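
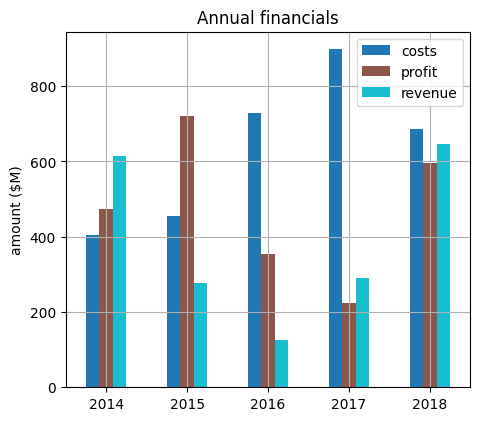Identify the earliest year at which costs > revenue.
2014: costs ≈ 400 vs revenue ≈ 600 (not yet); 2015: costs ≈ 500 vs revenue ≈ 300 (first crossover).

2015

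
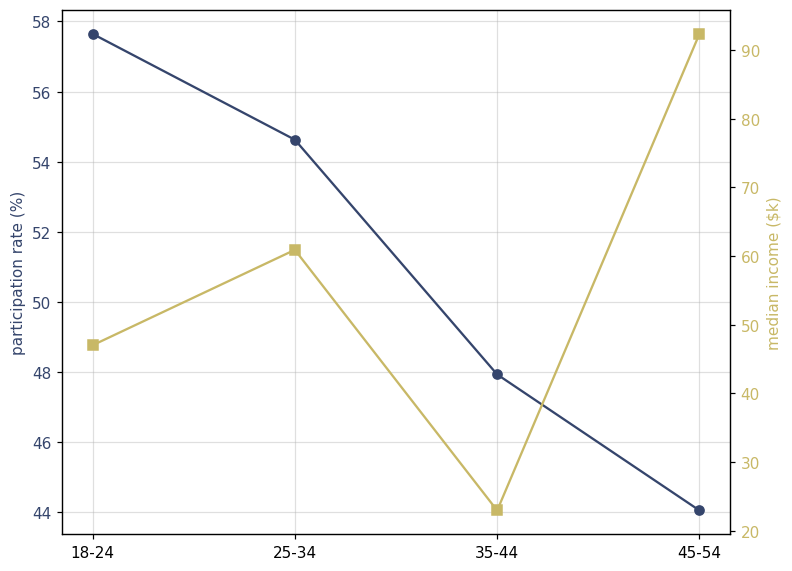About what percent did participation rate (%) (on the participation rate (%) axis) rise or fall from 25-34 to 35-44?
≈ -11.1%

25-34 ≈ 54, 35-44 ≈ 48; (48 − 54) / 54 ≈ -11.1%.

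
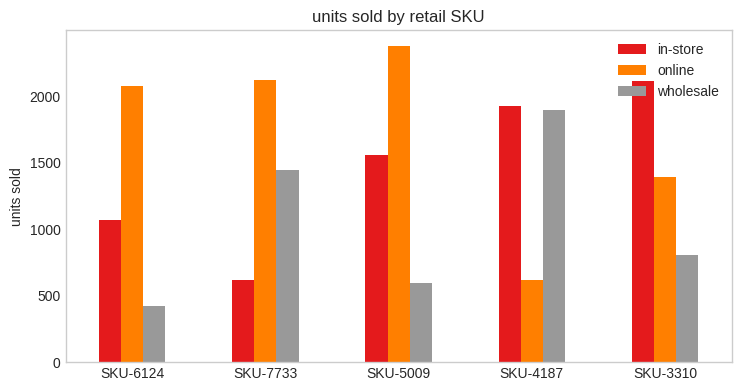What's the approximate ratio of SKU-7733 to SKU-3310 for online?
≈ 1.57×

SKU-7733 ≈ 2200, SKU-3310 ≈ 1400; 2200/1400 ≈ 1.57.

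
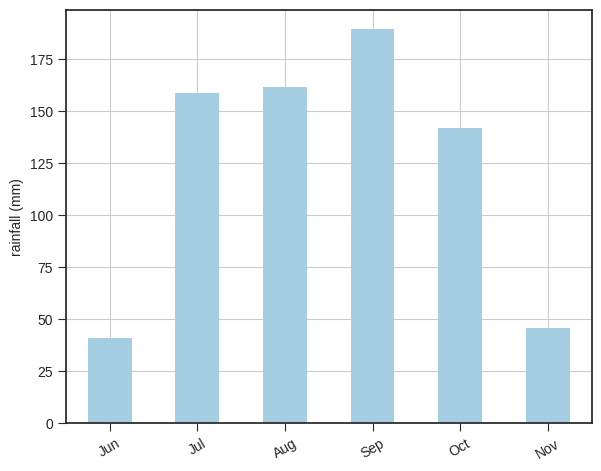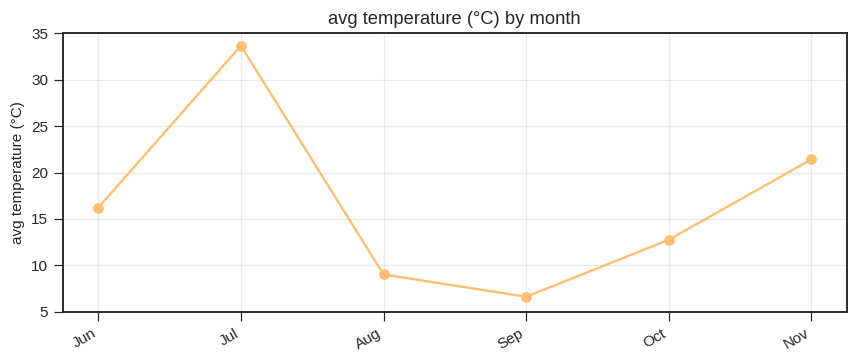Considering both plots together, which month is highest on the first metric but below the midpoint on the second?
Sep

Chart 2 median avg temperature (°C) ≈ 15; below-median months: Aug, Sep, Oct. Among those, Sep has the highest rainfall (mm) (≈ 180).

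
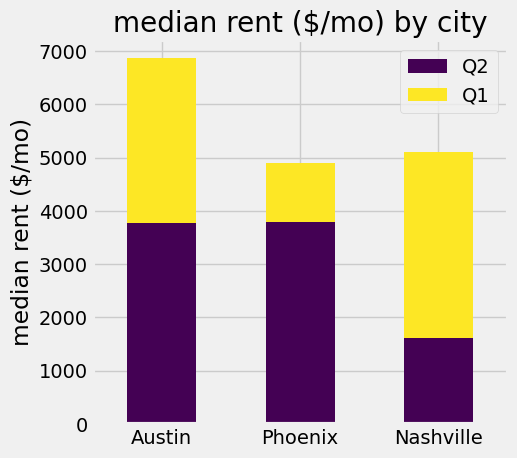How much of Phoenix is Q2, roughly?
Q2 top ≈ 4000, bottom ≈ 0; segment ≈ 4000.

≈ 4000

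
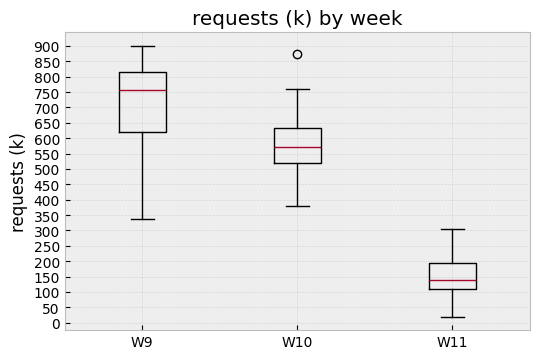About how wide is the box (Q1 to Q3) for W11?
Q3 ≈ 200, Q1 ≈ 100; IQR ≈ 100.

≈ 100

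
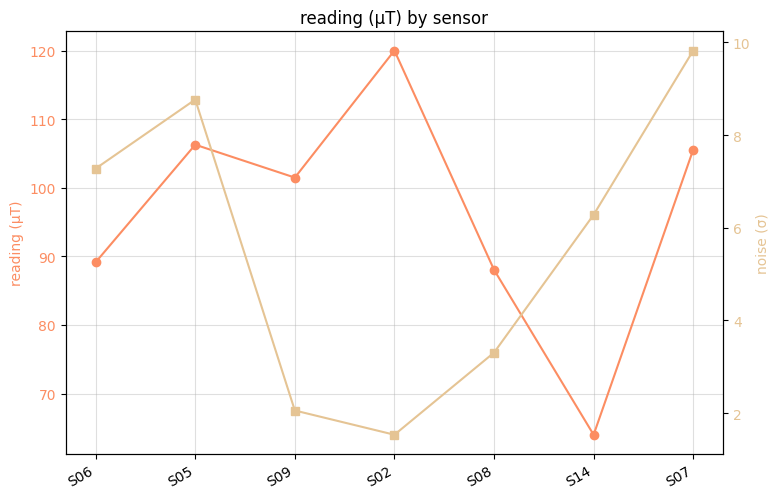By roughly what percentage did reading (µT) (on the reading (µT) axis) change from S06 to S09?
≈ +11.1%

S06 ≈ 90, S09 ≈ 100; (100 − 90) / 90 ≈ +11.1%.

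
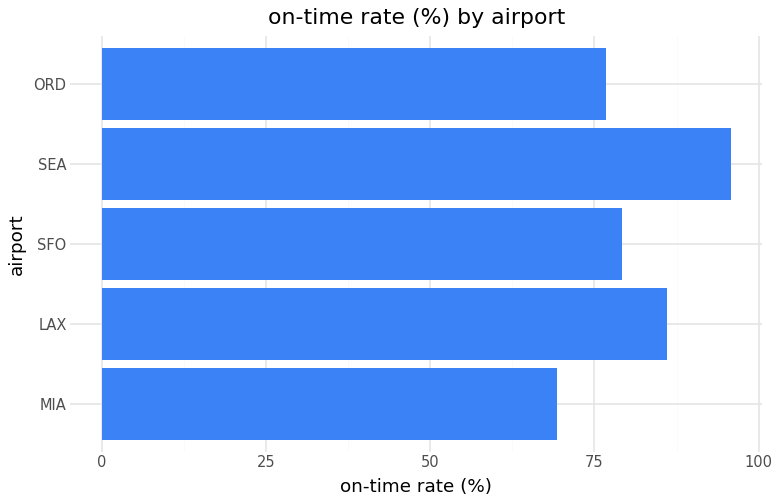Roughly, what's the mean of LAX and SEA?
≈ 95

(90 + 100) / 2 ≈ 95.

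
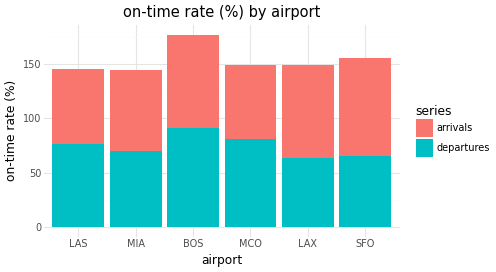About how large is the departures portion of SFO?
departures top ≈ 60, bottom ≈ 0; segment ≈ 60.

≈ 60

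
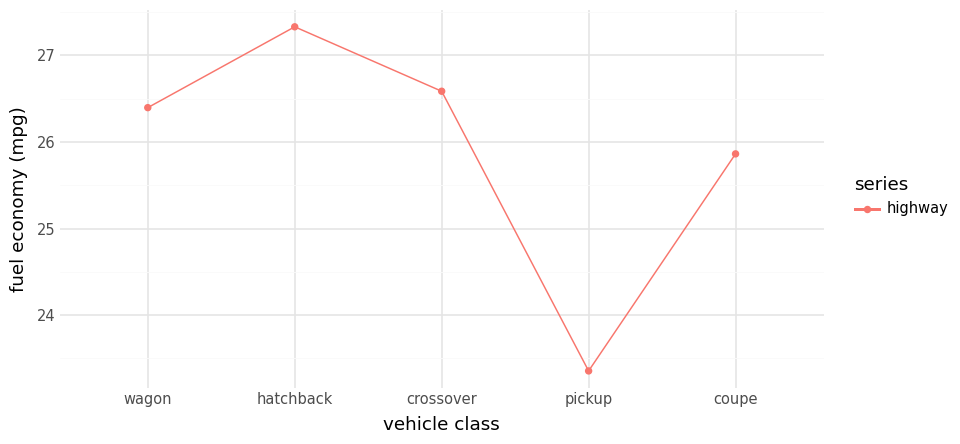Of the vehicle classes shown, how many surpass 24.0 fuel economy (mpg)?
4

Above 24.0: wagon, hatchback, crossover, coupe.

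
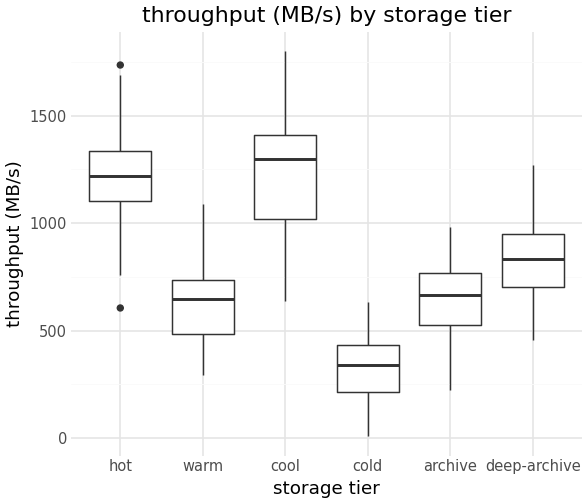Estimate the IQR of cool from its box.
Q3 ≈ 1400, Q1 ≈ 1000; IQR ≈ 400.

≈ 400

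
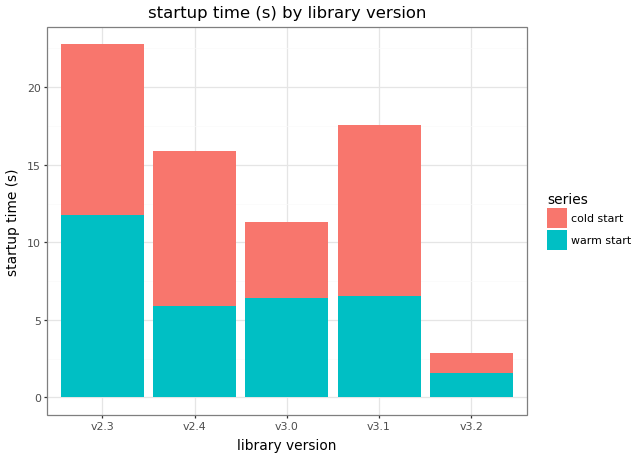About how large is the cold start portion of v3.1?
cold start top ≈ 18, bottom ≈ 6; segment ≈ 12.

≈ 12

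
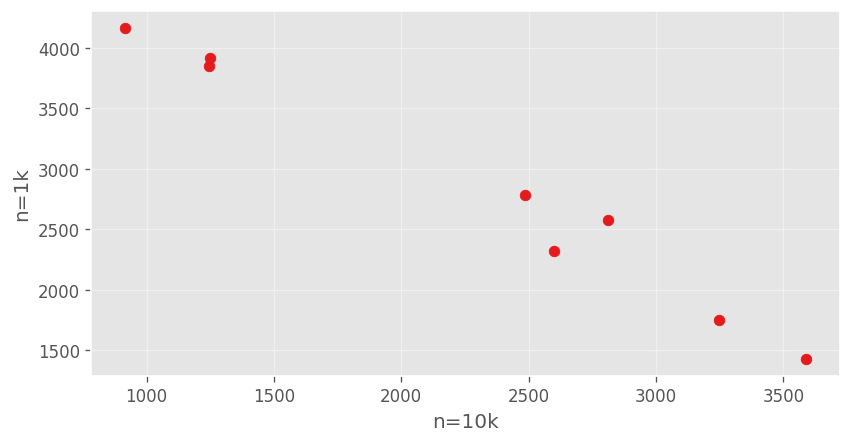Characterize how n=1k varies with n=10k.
Points are negatively correlated; strong (|r| ≈ 1.0).

negative, strong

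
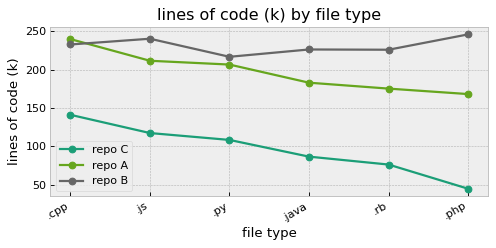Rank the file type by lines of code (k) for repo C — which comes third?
Top 4 for repo C: .cpp ≈ 140, .js ≈ 120, .py ≈ 100, .java ≈ 80.

.py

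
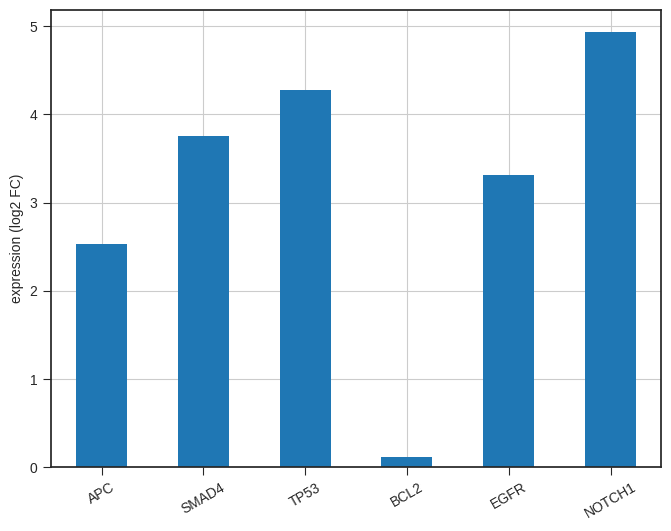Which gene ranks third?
Top 4: NOTCH1 ≈ 5.0, TP53 ≈ 4.5, SMAD4 ≈ 4.0, EGFR ≈ 3.5.

SMAD4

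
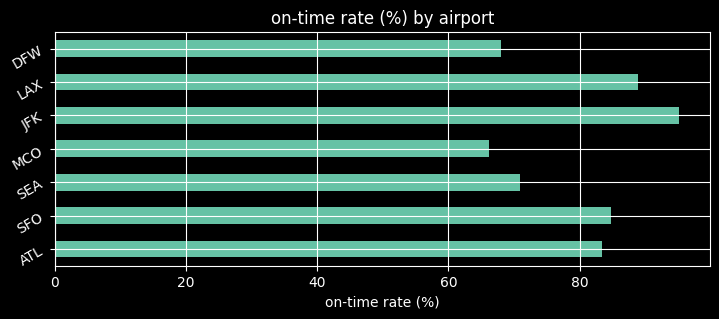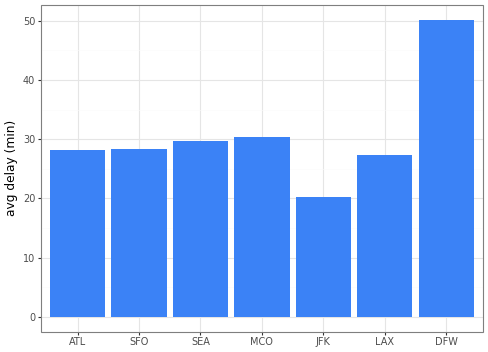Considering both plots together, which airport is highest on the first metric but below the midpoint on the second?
Chart 2 median avg delay (min) ≈ 30; below-median airports: ATL, JFK, LAX. Among those, JFK has the highest on-time rate (%) (≈ 100).

JFK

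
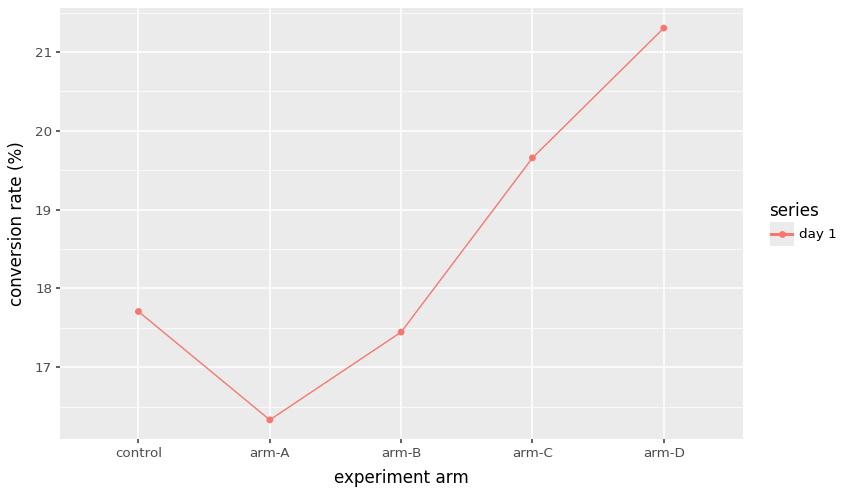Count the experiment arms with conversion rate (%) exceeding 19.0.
Above 19.0: arm-C, arm-D.

2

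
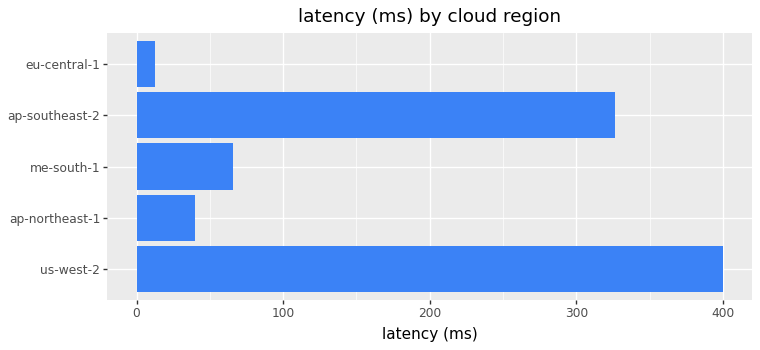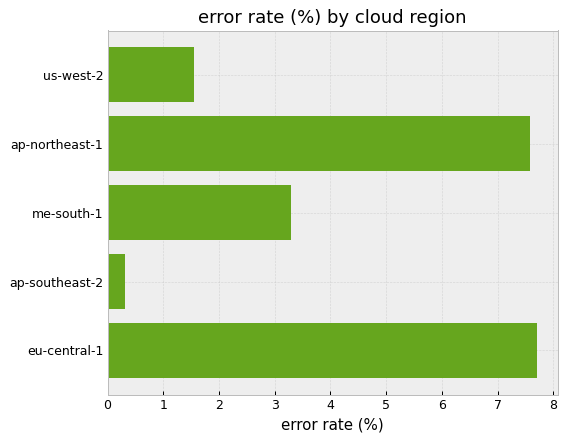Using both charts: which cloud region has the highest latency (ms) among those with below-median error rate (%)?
Chart 2 median error rate (%) ≈ 3; below-median cloud regions: us-west-2, ap-southeast-2. Among those, us-west-2 has the highest latency (ms) (≈ 400).

us-west-2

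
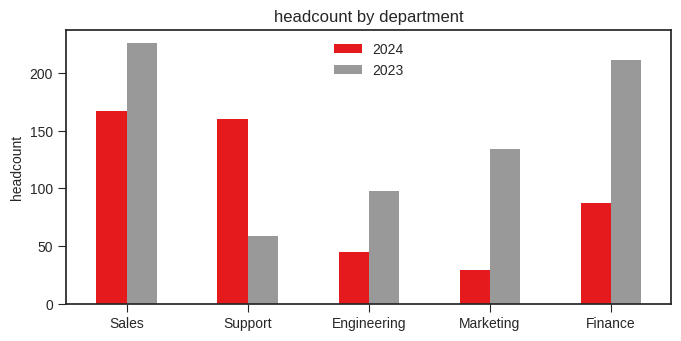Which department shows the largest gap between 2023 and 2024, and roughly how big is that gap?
Finance: 2023 ≈ 220, 2024 ≈ 80 → gap ≈ 140. Next-largest (Marketing) is only ≈ 120.

Finance, ≈ 140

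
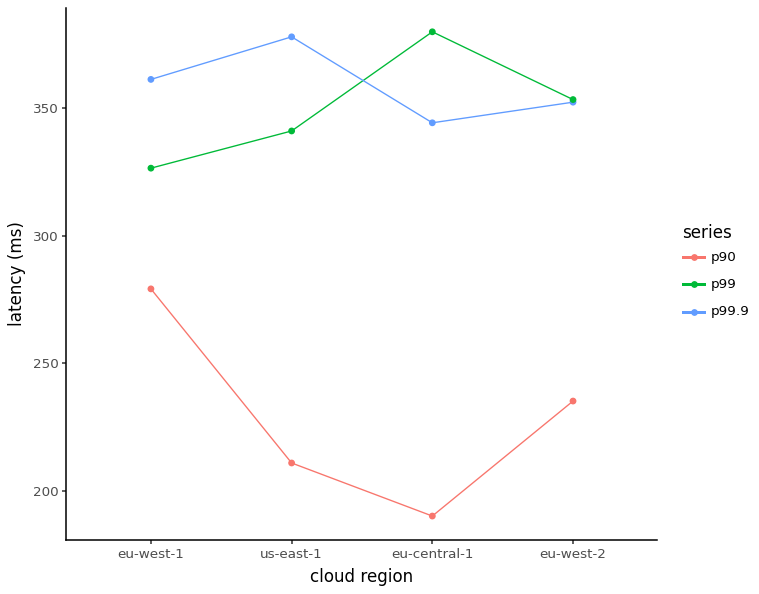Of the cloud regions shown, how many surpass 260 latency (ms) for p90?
Above 260: eu-west-1.

1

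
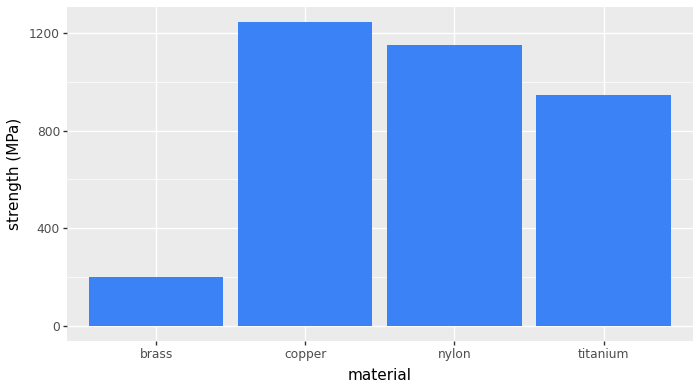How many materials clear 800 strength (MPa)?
Above 800: copper, nylon, titanium.

3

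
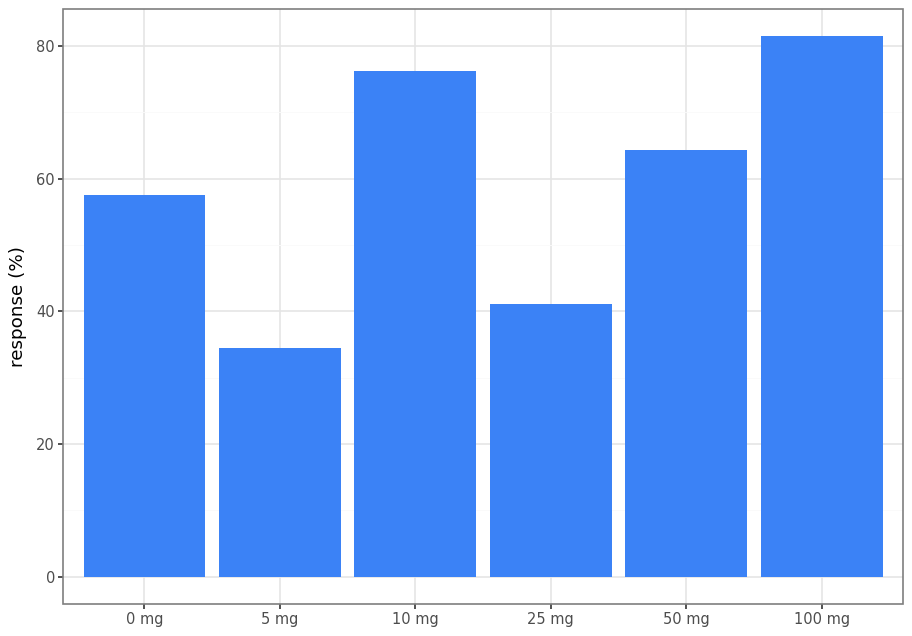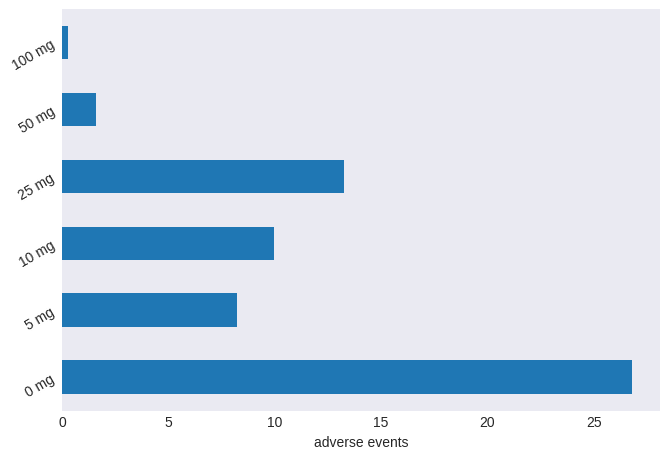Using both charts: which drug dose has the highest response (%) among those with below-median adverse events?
Chart 2 median adverse events ≈ 10; below-median drug doses: 5 mg, 50 mg, 100 mg. Among those, 100 mg has the highest response (%) (≈ 80).

100 mg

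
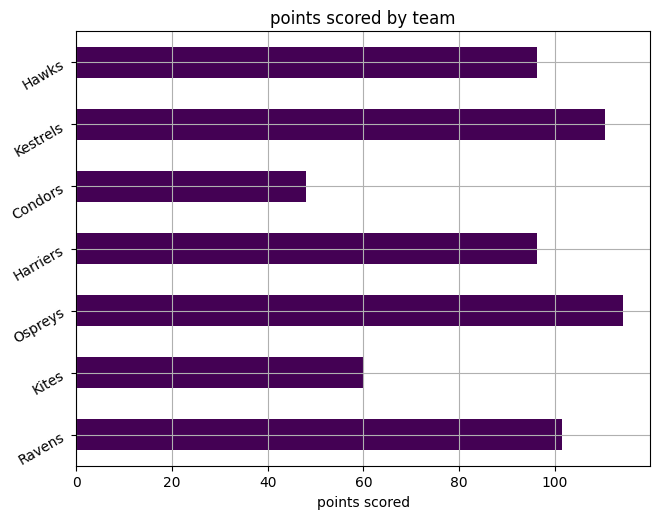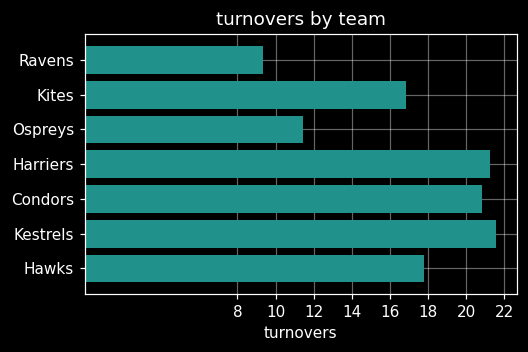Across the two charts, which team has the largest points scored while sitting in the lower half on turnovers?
Chart 2 median turnovers ≈ 18; below-median teams: Ravens, Kites, Ospreys. Among those, Ospreys has the highest points scored (≈ 120).

Ospreys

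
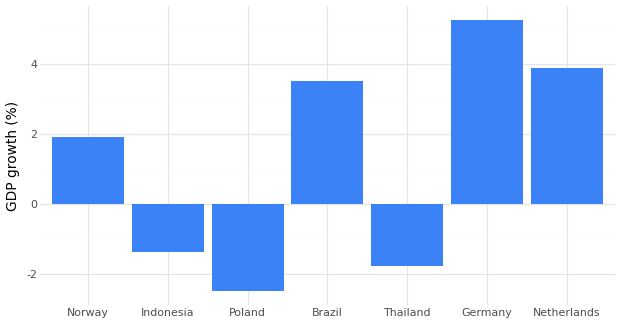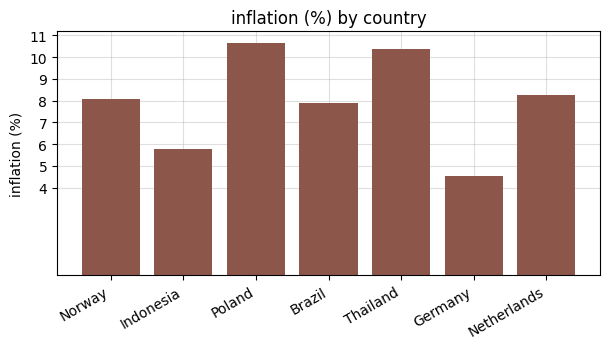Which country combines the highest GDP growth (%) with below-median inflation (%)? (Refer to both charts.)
Germany

Chart 2 median inflation (%) ≈ 8; below-median countries: Indonesia, Brazil, Germany. Among those, Germany has the highest GDP growth (%) (≈ 5.5).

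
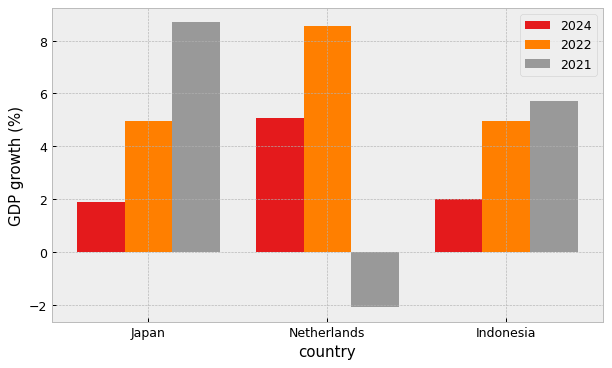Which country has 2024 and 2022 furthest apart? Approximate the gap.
Netherlands, ≈ 4 %

Netherlands: 2024 ≈ 5, 2022 ≈ 9 → gap ≈ 4. Next-largest (Japan) is only ≈ 3.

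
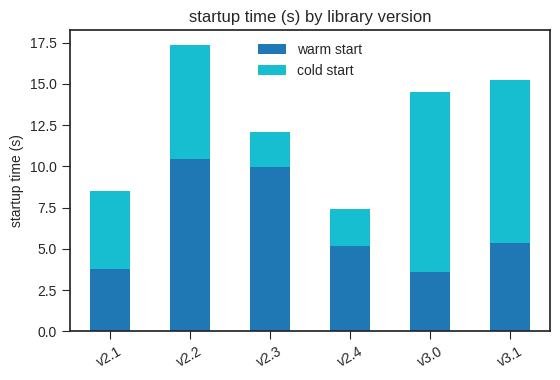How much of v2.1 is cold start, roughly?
cold start top ≈ 8, bottom ≈ 4; segment ≈ 4.

≈ 4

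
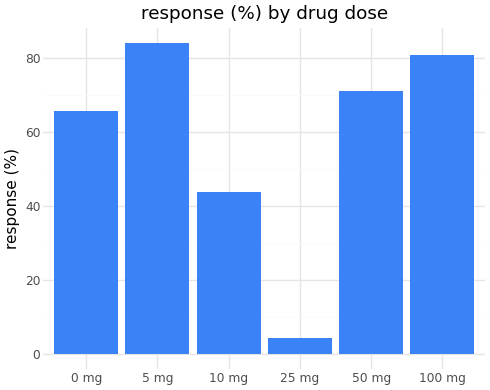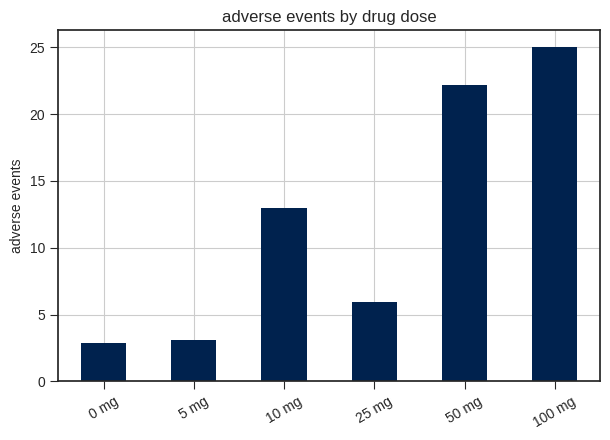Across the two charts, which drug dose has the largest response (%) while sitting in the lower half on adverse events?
5 mg

Chart 2 median adverse events ≈ 10; below-median drug doses: 0 mg, 5 mg, 25 mg. Among those, 5 mg has the highest response (%) (≈ 80).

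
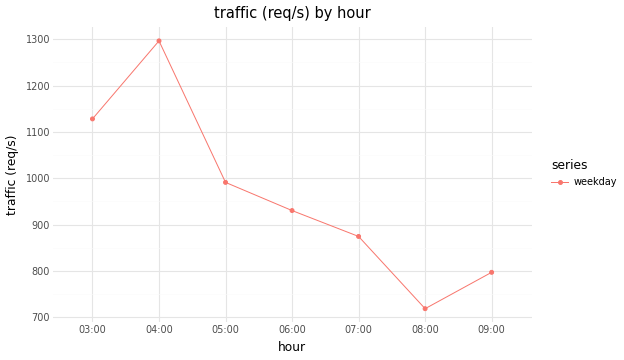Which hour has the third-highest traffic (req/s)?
05:00

Top 4: 04:00 ≈ 1300, 03:00 ≈ 1150, 05:00 ≈ 1000, 06:00 ≈ 950.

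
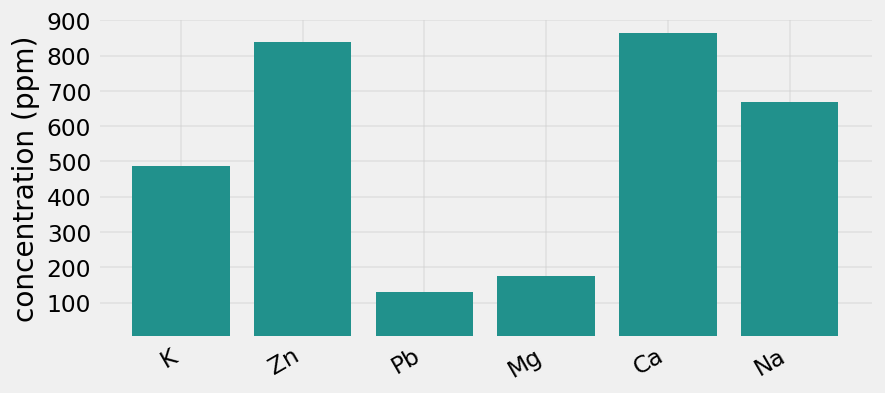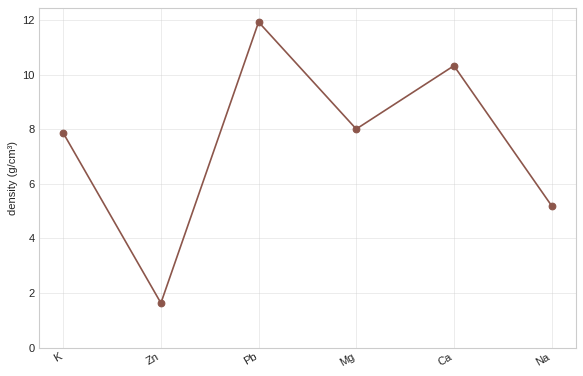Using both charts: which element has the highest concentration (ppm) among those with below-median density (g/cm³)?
Zn

Chart 2 median density (g/cm³) ≈ 8; below-median elements: K, Zn, Na. Among those, Zn has the highest concentration (ppm) (≈ 800).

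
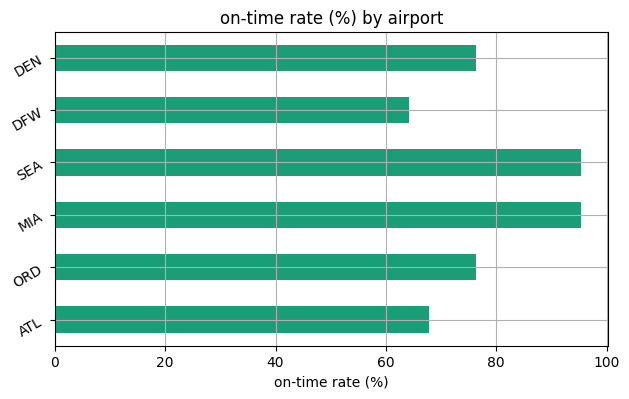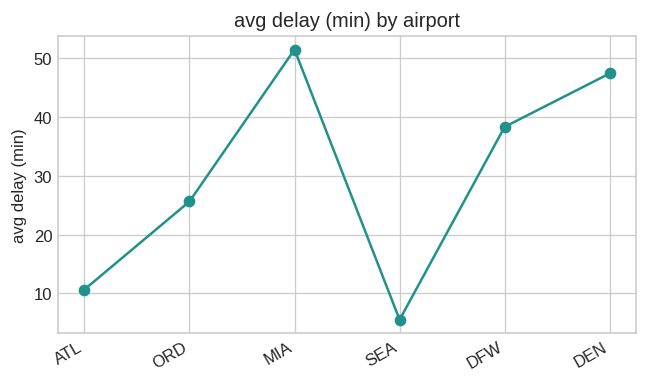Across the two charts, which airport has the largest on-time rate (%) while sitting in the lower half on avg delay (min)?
Chart 2 median avg delay (min) ≈ 30; below-median airports: ATL, ORD, SEA. Among those, SEA has the highest on-time rate (%) (≈ 100).

SEA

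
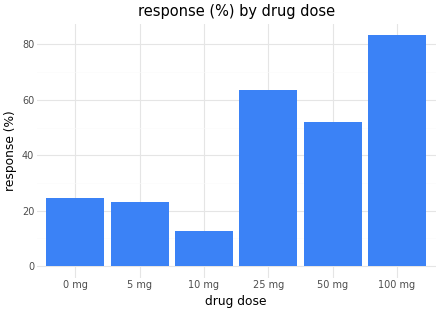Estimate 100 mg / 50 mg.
100 mg ≈ 80, 50 mg ≈ 50; 80/50 ≈ 1.6.

≈ 1.6×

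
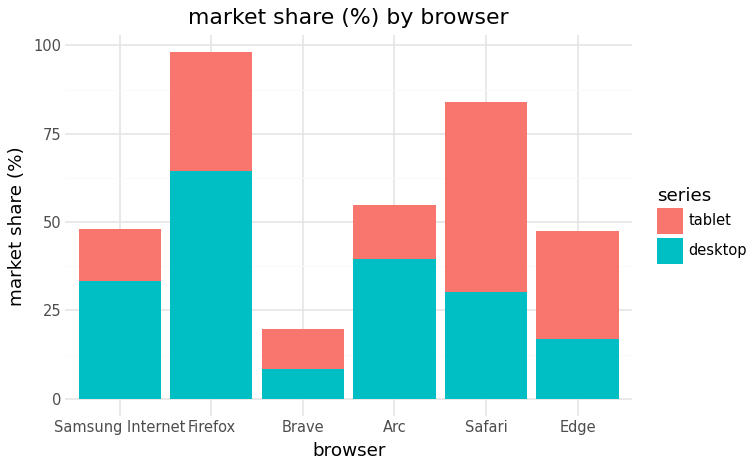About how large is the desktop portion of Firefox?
desktop top ≈ 60, bottom ≈ 0; segment ≈ 60.

≈ 60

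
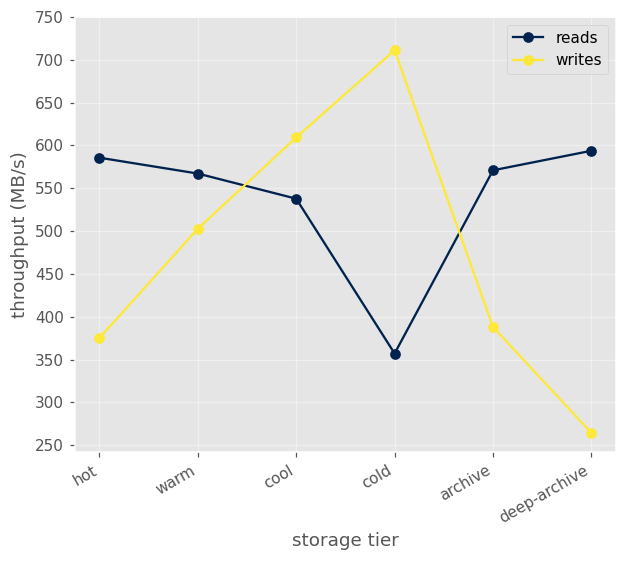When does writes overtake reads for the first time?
cool

warm: writes ≈ 500 vs reads ≈ 550 (not yet); cool: writes ≈ 600 vs reads ≈ 550 (first crossover).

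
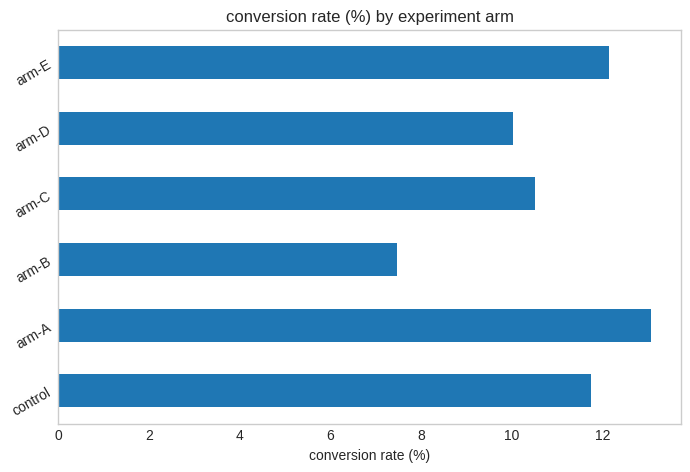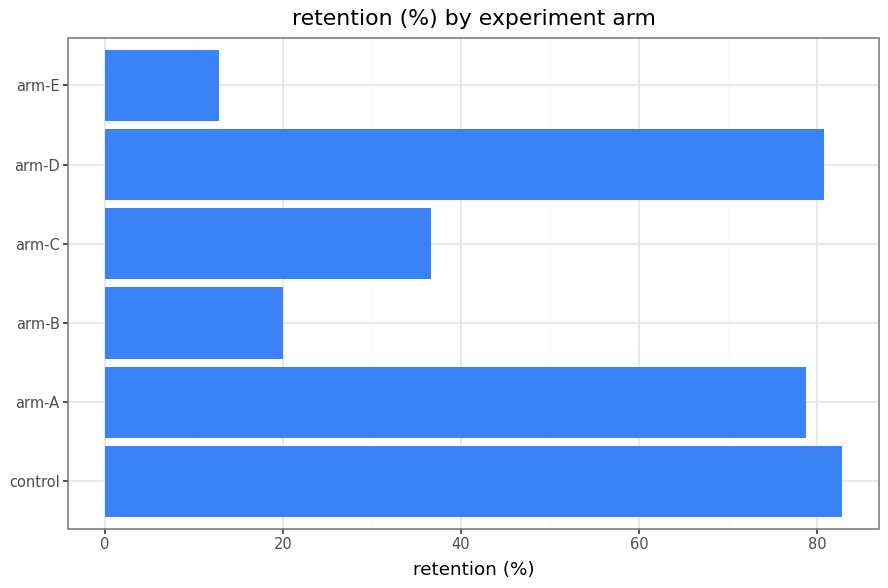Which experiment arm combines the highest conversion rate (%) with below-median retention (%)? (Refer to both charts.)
Chart 2 median retention (%) ≈ 60; below-median experiment arms: arm-B, arm-C, arm-E. Among those, arm-E has the highest conversion rate (%) (≈ 12).

arm-E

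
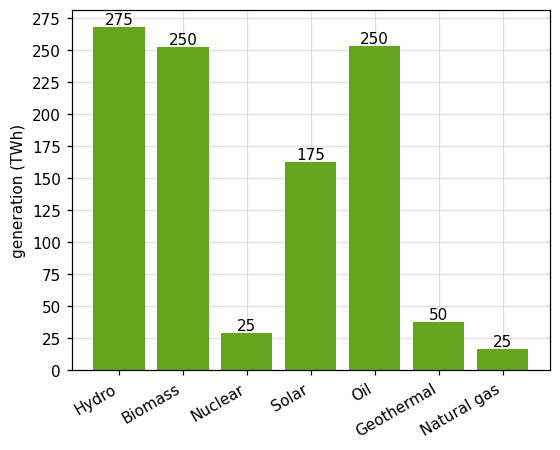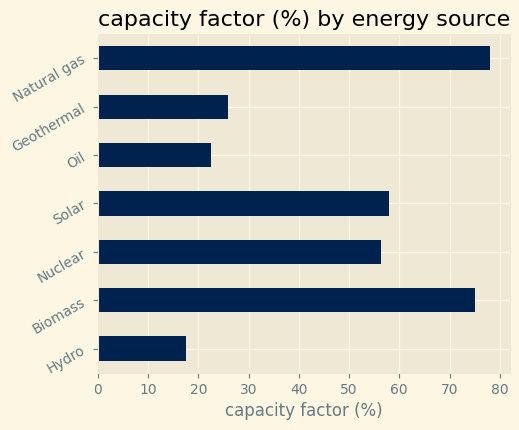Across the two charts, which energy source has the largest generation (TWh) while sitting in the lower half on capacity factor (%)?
Hydro

Chart 2 median capacity factor (%) ≈ 60; below-median energy sources: Hydro, Oil, Geothermal. Among those, Hydro has the highest generation (TWh) (≈ 275).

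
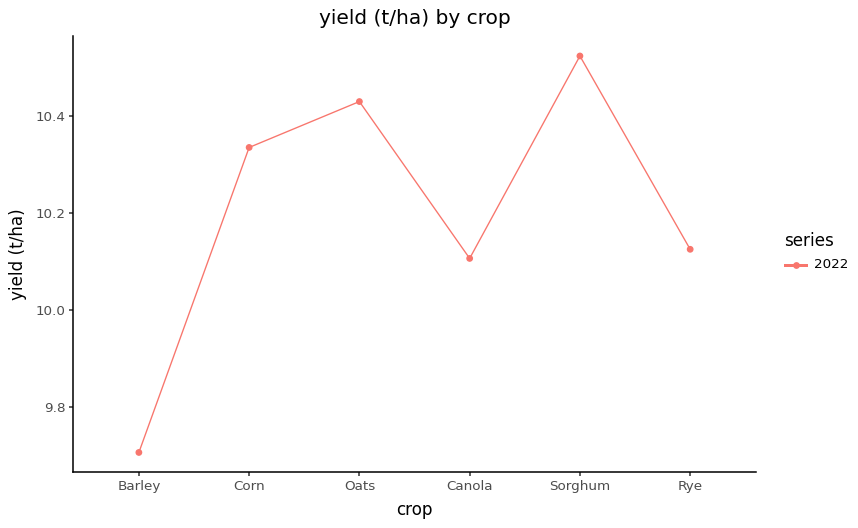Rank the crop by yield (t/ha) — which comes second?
Top 3: Sorghum ≈ 10.5, Oats ≈ 10.4, Corn ≈ 10.3.

Oats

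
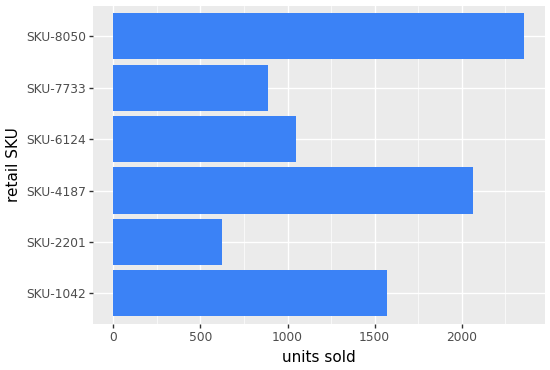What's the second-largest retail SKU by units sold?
Top 3: SKU-8050 ≈ 2400, SKU-4187 ≈ 2000, SKU-1042 ≈ 1600.

SKU-4187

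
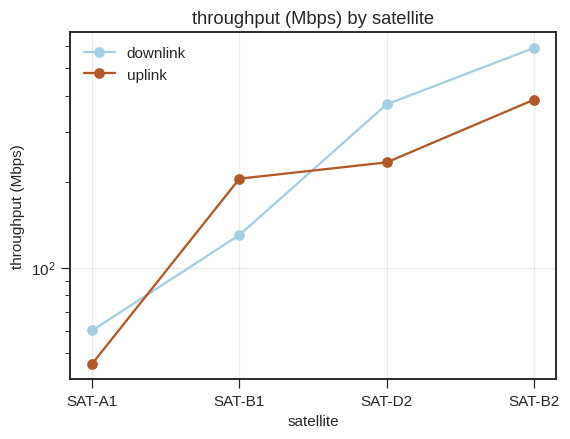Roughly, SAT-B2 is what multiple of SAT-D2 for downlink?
SAT-B2 ≈ 600, SAT-D2 ≈ 350; 600/350 ≈ 1.71.

≈ 1.71×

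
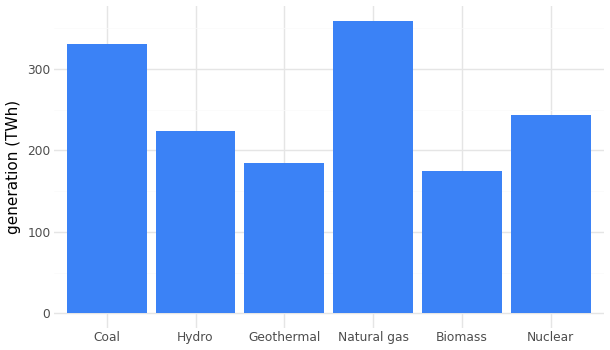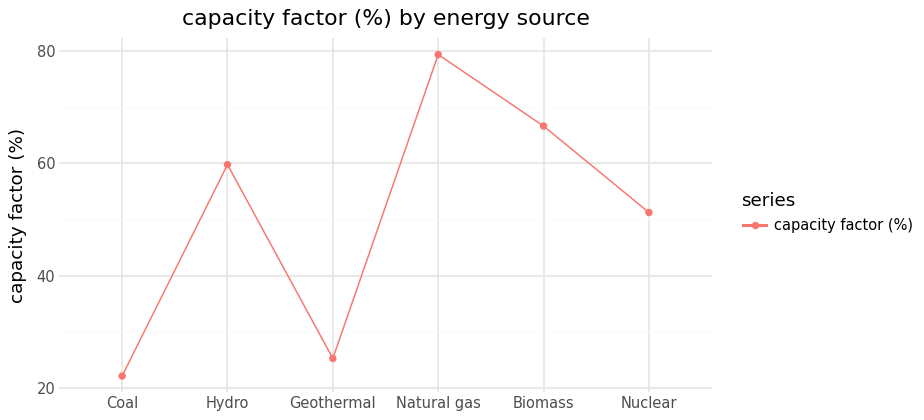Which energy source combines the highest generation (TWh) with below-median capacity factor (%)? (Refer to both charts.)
Coal

Chart 2 median capacity factor (%) ≈ 60; below-median energy sources: Coal, Geothermal, Nuclear. Among those, Coal has the highest generation (TWh) (≈ 350).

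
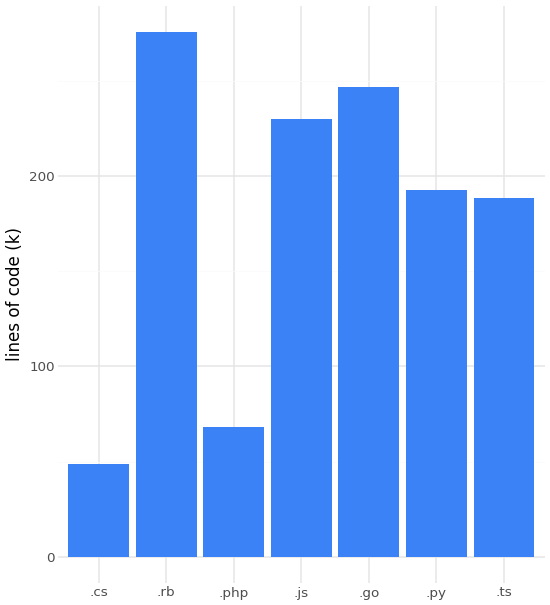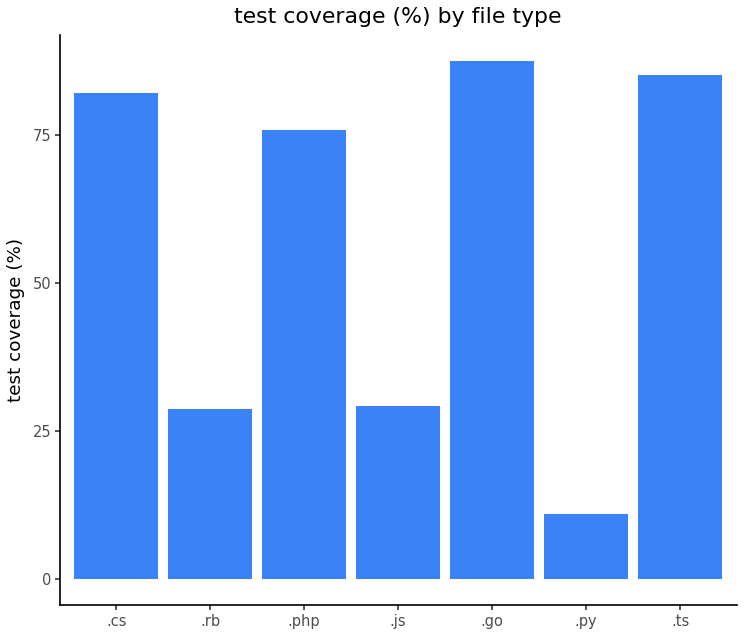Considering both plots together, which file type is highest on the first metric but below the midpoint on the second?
Chart 2 median test coverage (%) ≈ 80; below-median file types: .rb, .js, .py. Among those, .rb has the highest lines of code (k) (≈ 300).

.rb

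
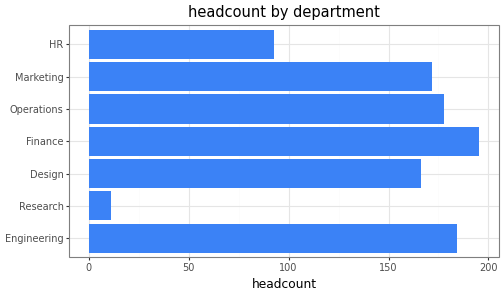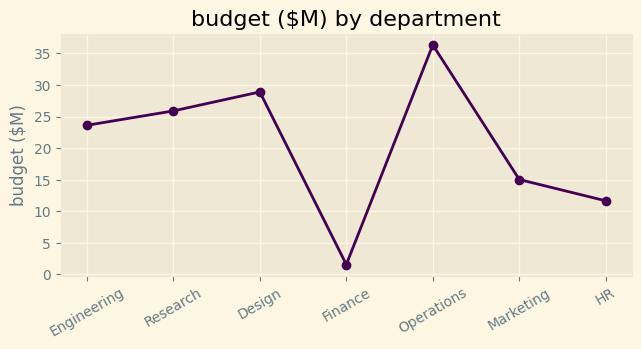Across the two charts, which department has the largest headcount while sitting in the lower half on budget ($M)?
Finance

Chart 2 median budget ($M) ≈ 25; below-median departments: Finance, Marketing, HR. Among those, Finance has the highest headcount (≈ 200).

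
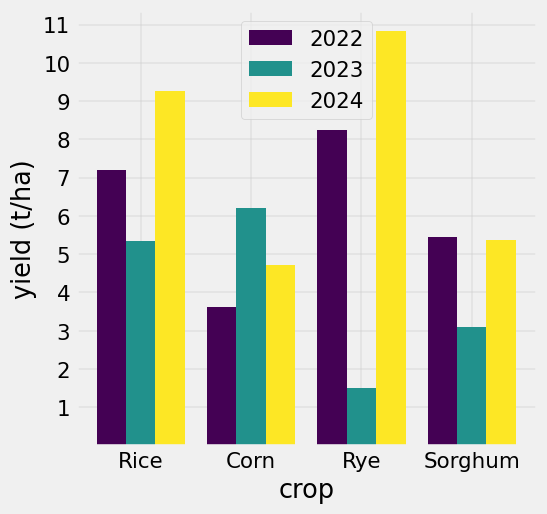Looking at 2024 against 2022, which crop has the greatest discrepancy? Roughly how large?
Rye: 2024 ≈ 11, 2022 ≈ 8 → gap ≈ 3. Next-largest (Rice) is only ≈ 2.

Rye, ≈ 3 t/ha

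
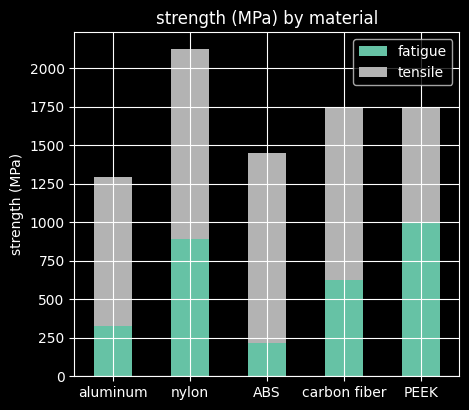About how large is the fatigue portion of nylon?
fatigue top ≈ 800, bottom ≈ 0; segment ≈ 800.

≈ 800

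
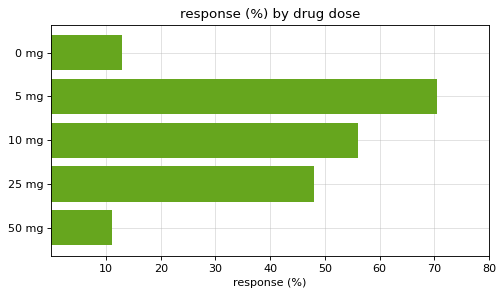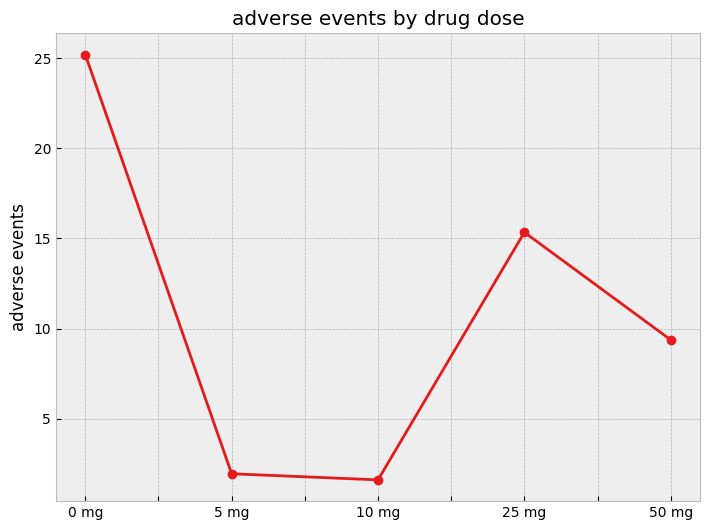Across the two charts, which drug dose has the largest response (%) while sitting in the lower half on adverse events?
5 mg

Chart 2 median adverse events ≈ 10; below-median drug doses: 5 mg, 10 mg. Among those, 5 mg has the highest response (%) (≈ 70).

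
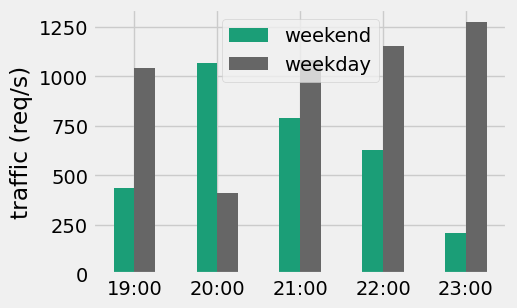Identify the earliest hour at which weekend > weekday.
19:00: weekend ≈ 400 vs weekday ≈ 1000 (not yet); 20:00: weekend ≈ 1000 vs weekday ≈ 400 (first crossover).

20:00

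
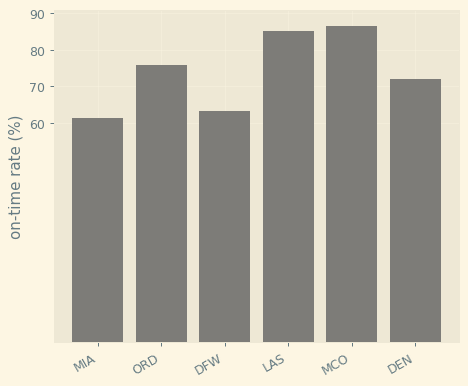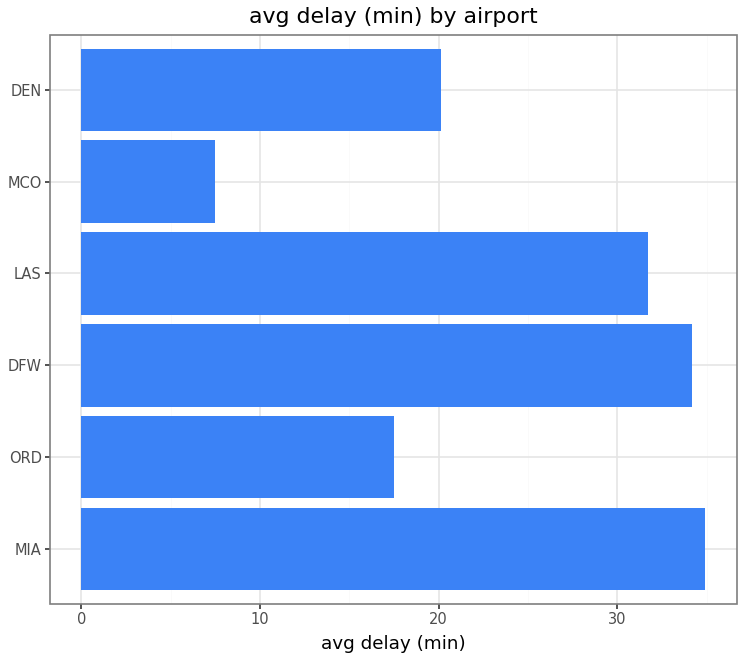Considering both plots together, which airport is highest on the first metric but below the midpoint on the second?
MCO

Chart 2 median avg delay (min) ≈ 25; below-median airports: ORD, MCO, DEN. Among those, MCO has the highest on-time rate (%) (≈ 90).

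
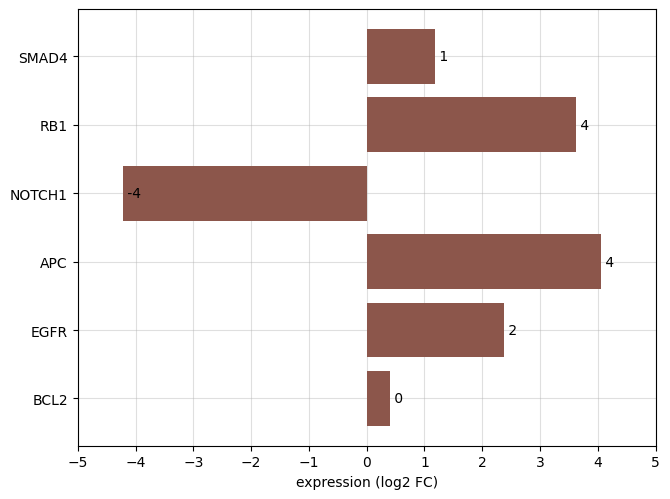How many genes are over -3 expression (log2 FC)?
5

Above -3: SMAD4, RB1, APC, EGFR, BCL2.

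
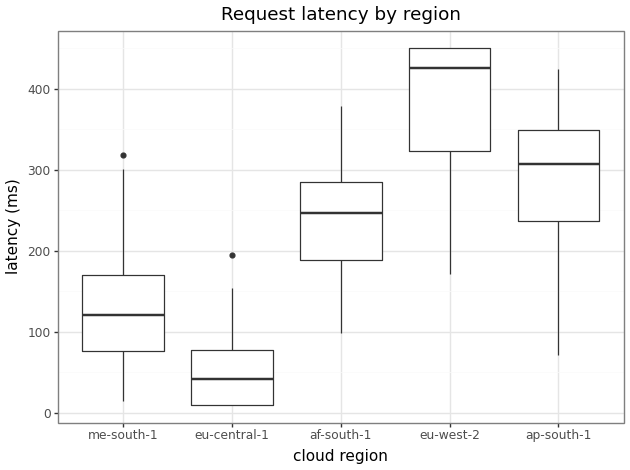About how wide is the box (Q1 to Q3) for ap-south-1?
≈ 100

Q3 ≈ 350, Q1 ≈ 250; IQR ≈ 100.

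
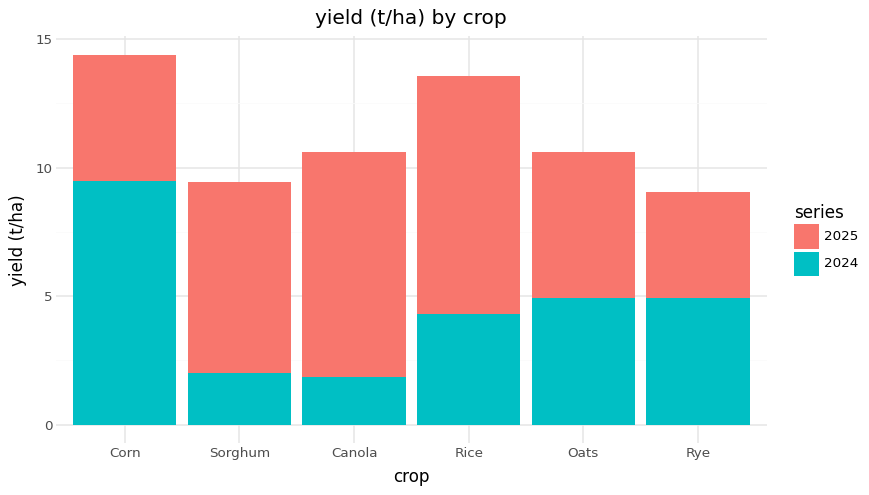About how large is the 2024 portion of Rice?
≈ 4

2024 top ≈ 4, bottom ≈ 0; segment ≈ 4.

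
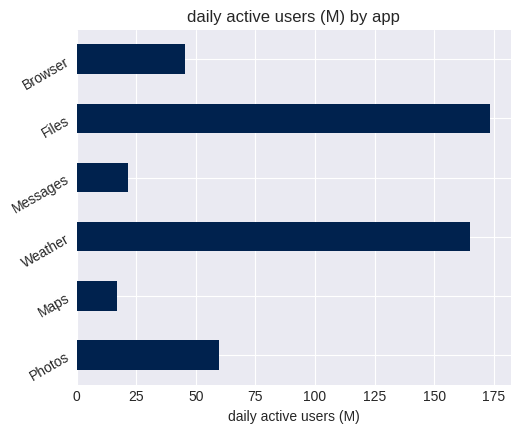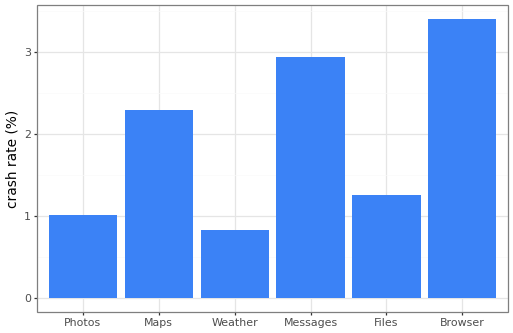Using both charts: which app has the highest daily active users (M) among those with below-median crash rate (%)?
Files

Chart 2 median crash rate (%) ≈ 2; below-median apps: Photos, Weather, Files. Among those, Files has the highest daily active users (M) (≈ 180).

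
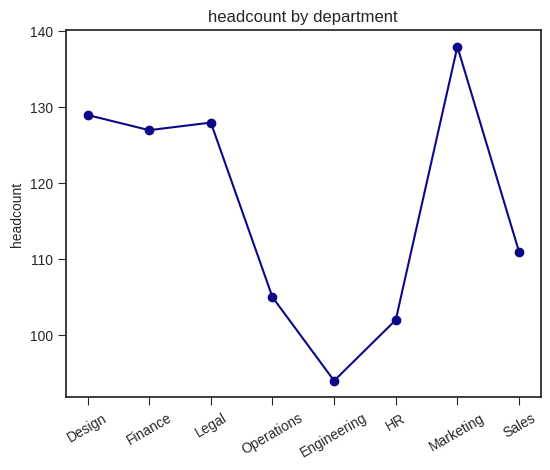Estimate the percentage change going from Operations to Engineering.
≈ -9.5%

Operations ≈ 105, Engineering ≈ 95; (95 − 105) / 105 ≈ -9.5%.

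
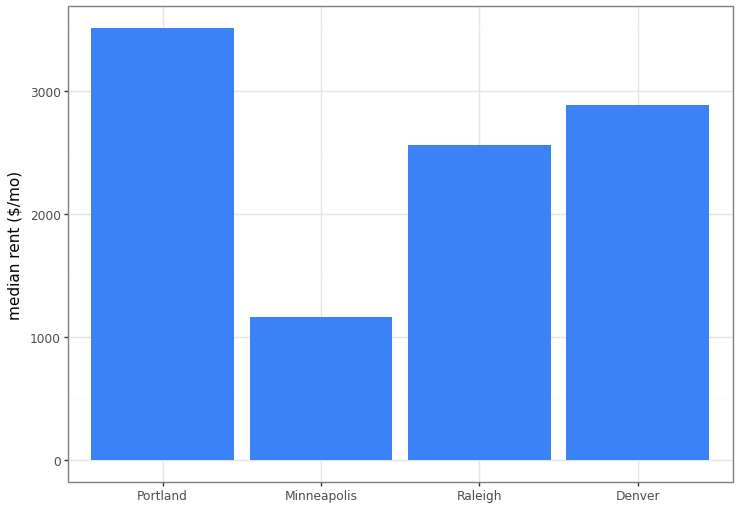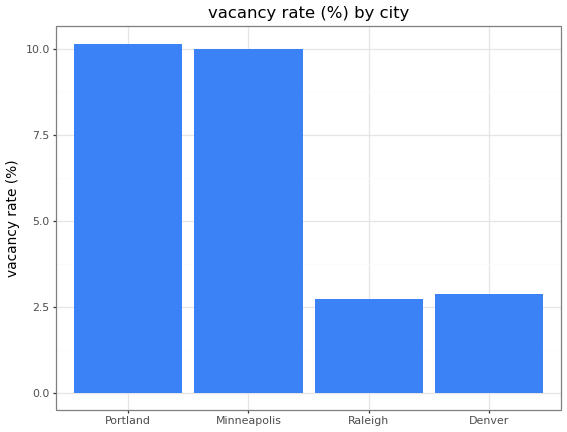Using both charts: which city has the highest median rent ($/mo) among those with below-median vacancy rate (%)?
Chart 2 median vacancy rate (%) ≈ 6; below-median cities: Raleigh, Denver. Among those, Denver has the highest median rent ($/mo) (≈ 3000).

Denver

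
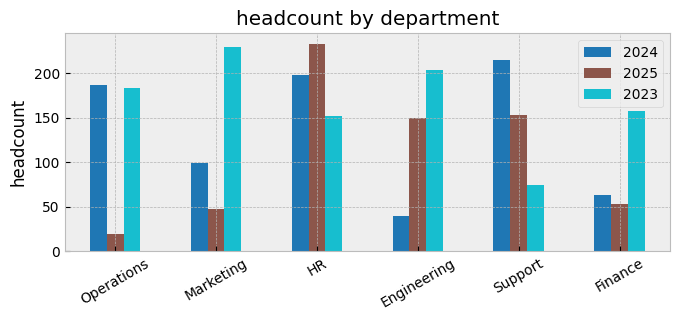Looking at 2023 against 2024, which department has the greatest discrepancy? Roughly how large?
Engineering: 2023 ≈ 200, 2024 ≈ 40 → gap ≈ 160. Next-largest (Support) is only ≈ 140.

Engineering, ≈ 160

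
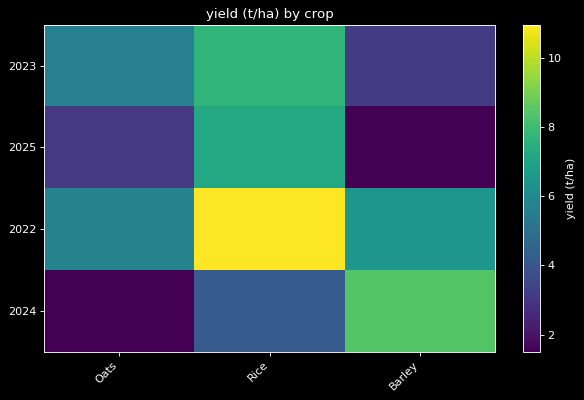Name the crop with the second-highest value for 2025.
Top 3 for 2025: Rice ≈ 7, Oats ≈ 3, Barley ≈ 1.

Oats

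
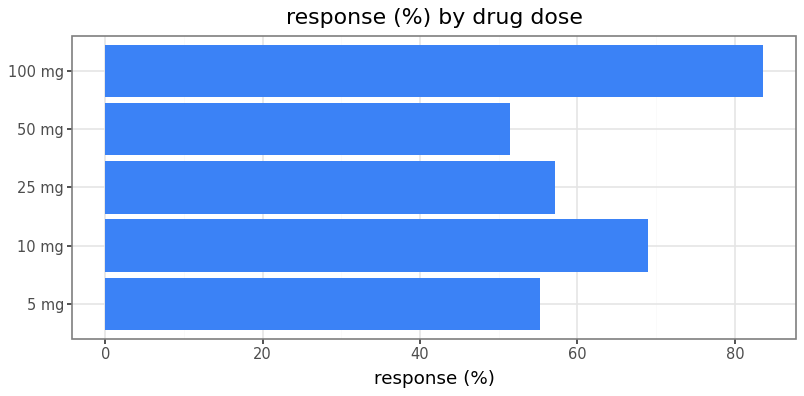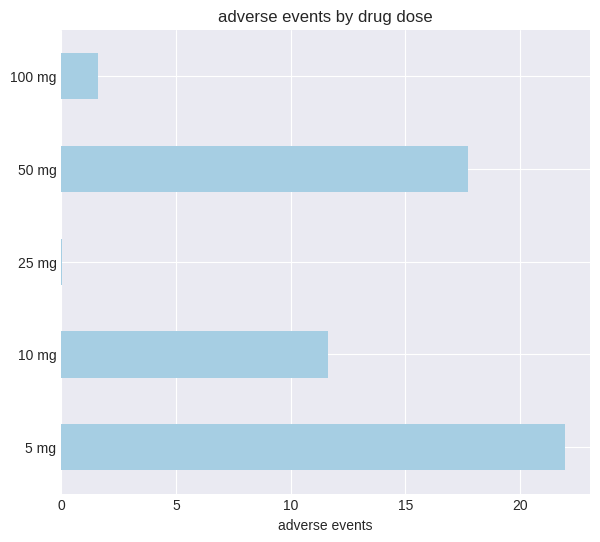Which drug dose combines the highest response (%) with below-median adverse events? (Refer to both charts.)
Chart 2 median adverse events ≈ 10; below-median drug doses: 25 mg, 100 mg. Among those, 100 mg has the highest response (%) (≈ 80).

100 mg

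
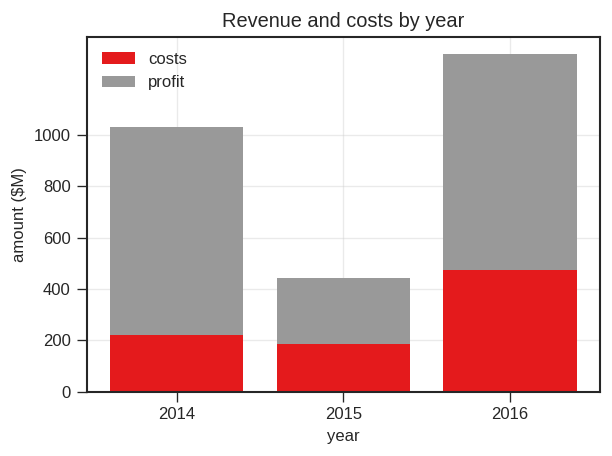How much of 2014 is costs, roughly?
≈ 200

costs top ≈ 200, bottom ≈ 0; segment ≈ 200.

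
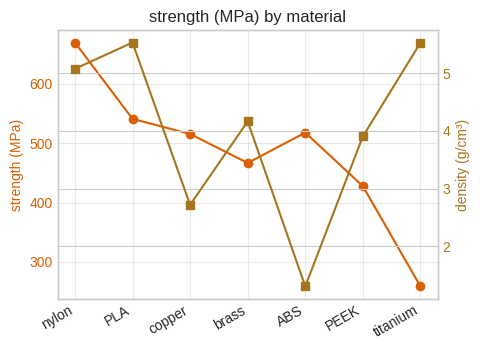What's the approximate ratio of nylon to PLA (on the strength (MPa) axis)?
≈ 1.18×

nylon ≈ 650, PLA ≈ 550; 650/550 ≈ 1.18.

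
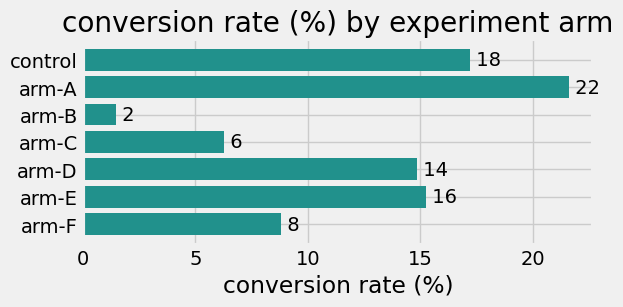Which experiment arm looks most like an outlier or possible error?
arm-B

arm-B ≈ 2; the rest sit between ≈ 6 and ≈ 22.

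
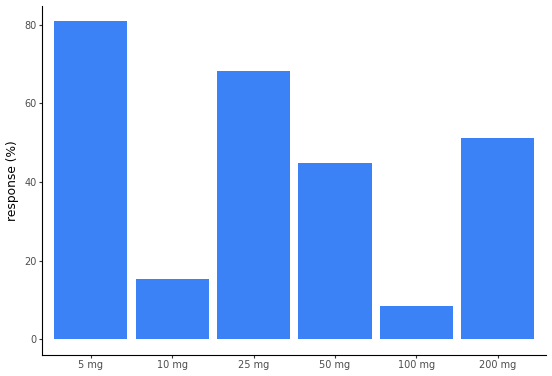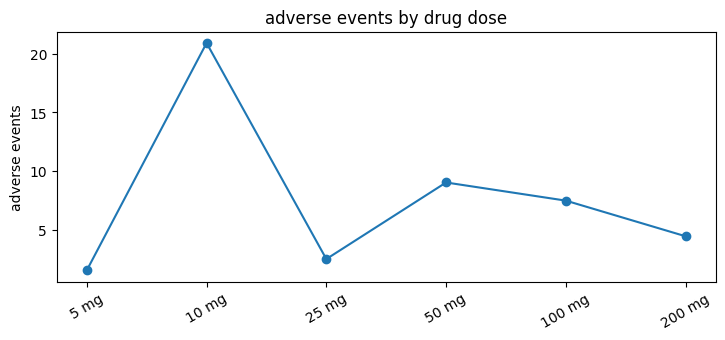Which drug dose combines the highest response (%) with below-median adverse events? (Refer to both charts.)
5 mg

Chart 2 median adverse events ≈ 6; below-median drug doses: 5 mg, 25 mg, 200 mg. Among those, 5 mg has the highest response (%) (≈ 80).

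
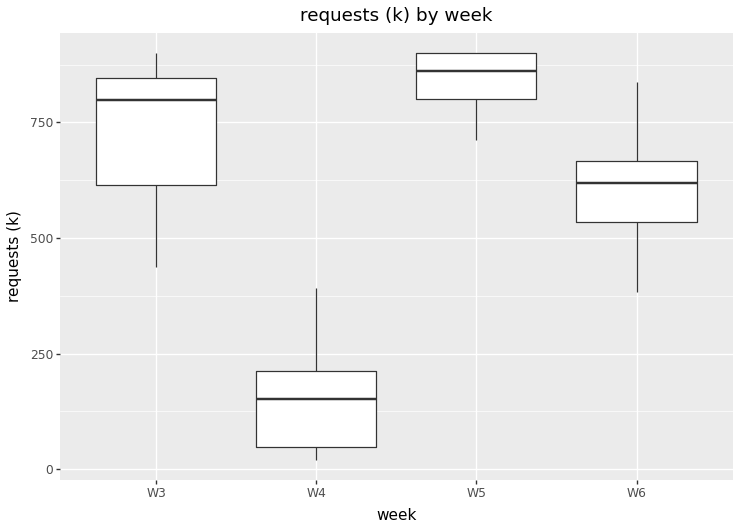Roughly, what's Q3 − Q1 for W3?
Q3 ≈ 800, Q1 ≈ 600; IQR ≈ 200.

≈ 200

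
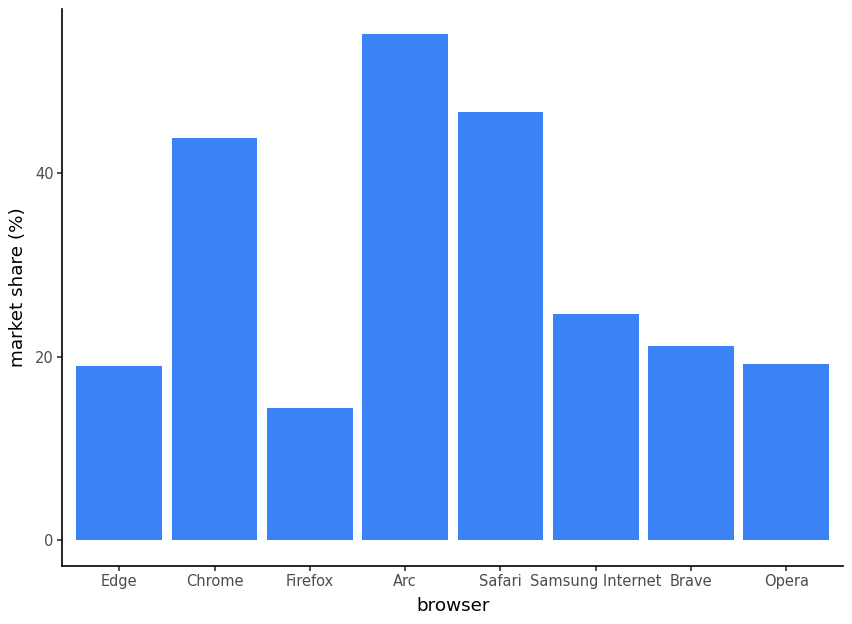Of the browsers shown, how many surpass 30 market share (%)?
Above 30: Chrome, Arc, Safari.

3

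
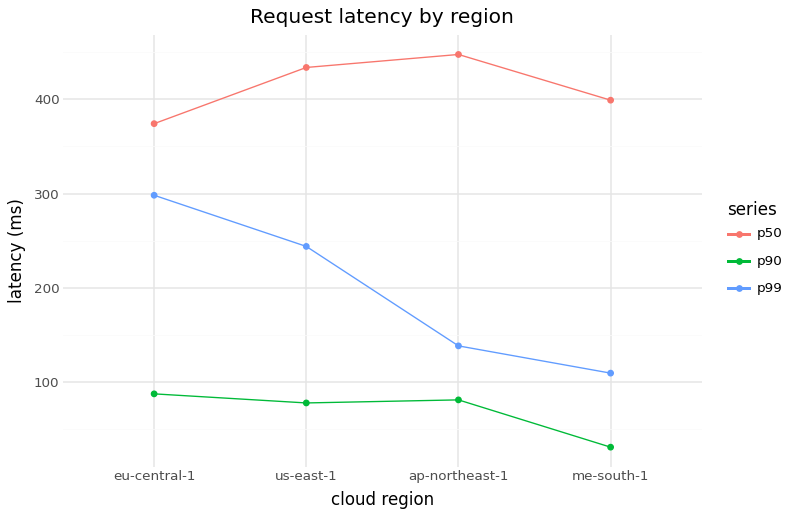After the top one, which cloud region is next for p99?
Top 3 for p99: eu-central-1 ≈ 300, us-east-1 ≈ 250, ap-northeast-1 ≈ 150.

us-east-1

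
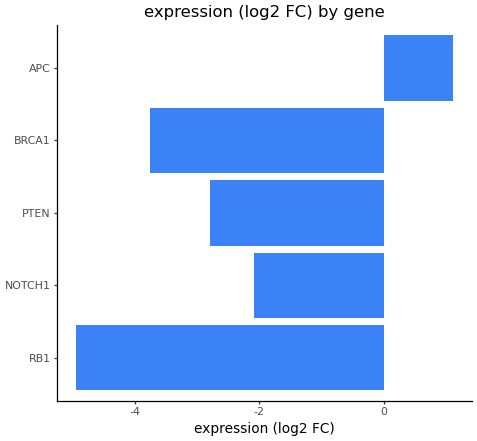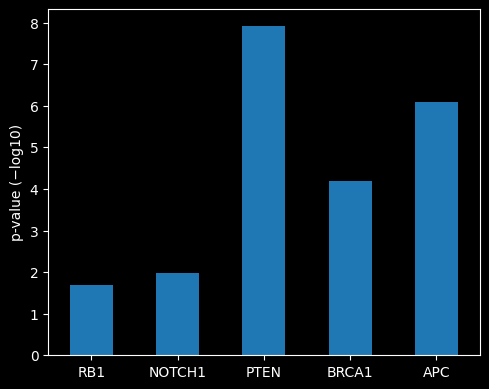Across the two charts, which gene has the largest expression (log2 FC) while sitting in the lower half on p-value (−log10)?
NOTCH1

Chart 2 median p-value (−log10) ≈ 4; below-median genes: RB1, NOTCH1. Among those, NOTCH1 has the highest expression (log2 FC) (≈ -2).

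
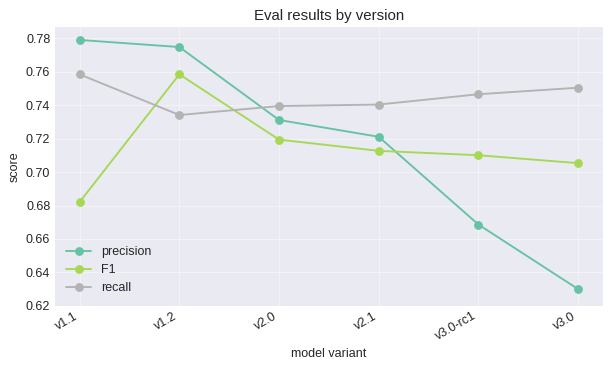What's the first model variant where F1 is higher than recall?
v1.1: F1 ≈ 0.68 vs recall ≈ 0.76 (not yet); v1.2: F1 ≈ 0.76 vs recall ≈ 0.74 (first crossover).

v1.2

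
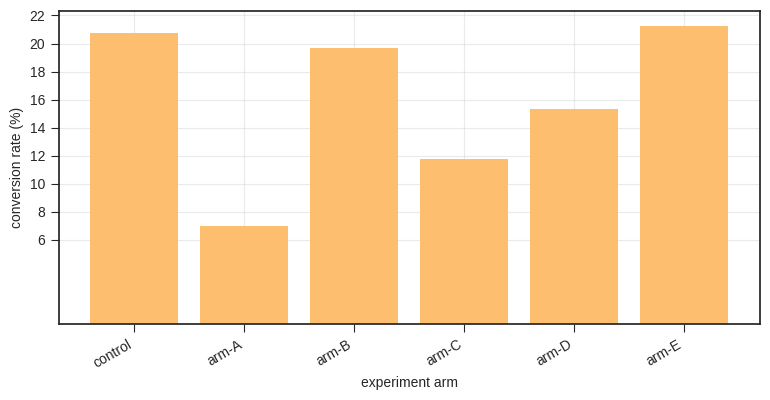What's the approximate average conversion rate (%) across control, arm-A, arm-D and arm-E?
≈ 16

(20 + 6 + 16 + 22) / 4 ≈ 16.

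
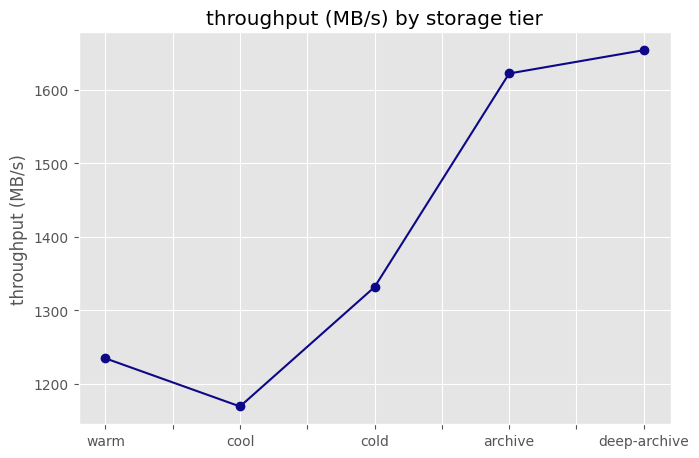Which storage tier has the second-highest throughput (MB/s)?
Top 3: deep-archive ≈ 1650, archive ≈ 1600, cold ≈ 1350.

archive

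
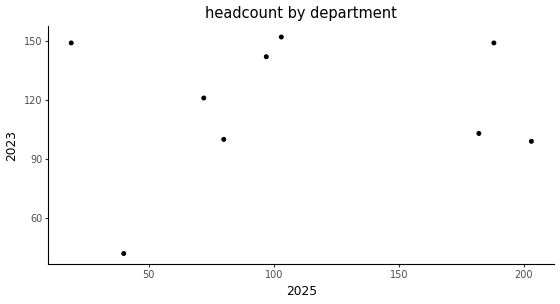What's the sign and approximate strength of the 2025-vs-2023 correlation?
no clear correlation

Points are roughly uncorrelated; weak (|r| ≈ 0.1).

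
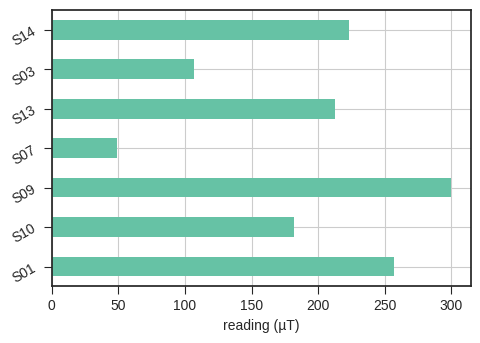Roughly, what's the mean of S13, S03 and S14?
≈ 183

(225 + 100 + 225) / 3 ≈ 183.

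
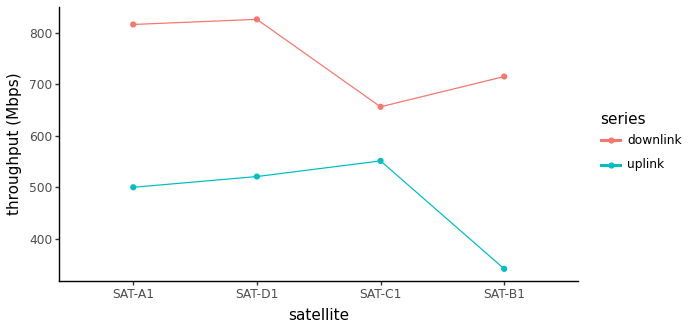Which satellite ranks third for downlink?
Top 4 for downlink: SAT-D1 ≈ 850, SAT-A1 ≈ 800, SAT-B1 ≈ 700, SAT-C1 ≈ 650.

SAT-B1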